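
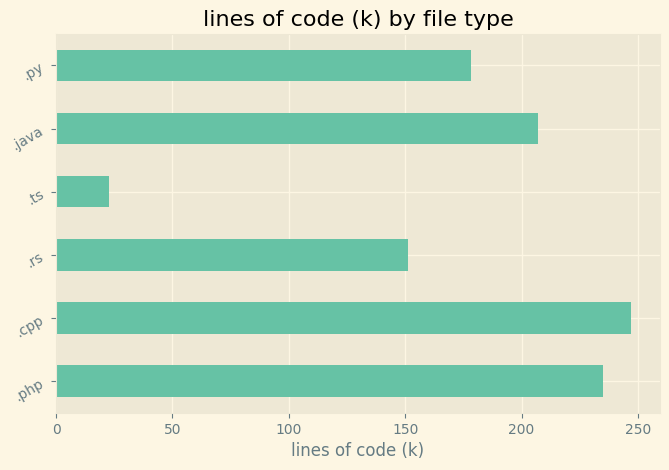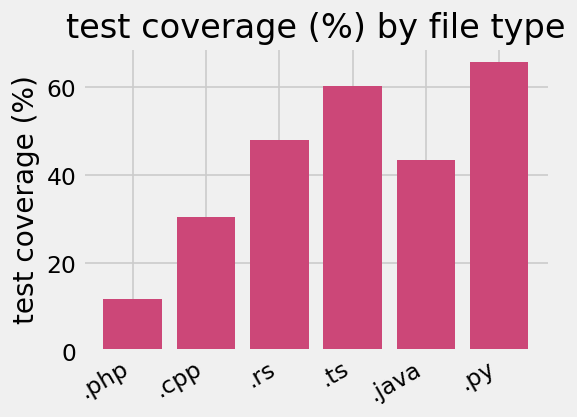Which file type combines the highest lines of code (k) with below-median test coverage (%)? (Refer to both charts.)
.cpp

Chart 2 median test coverage (%) ≈ 50; below-median file types: .php, .cpp, .java. Among those, .cpp has the highest lines of code (k) (≈ 250).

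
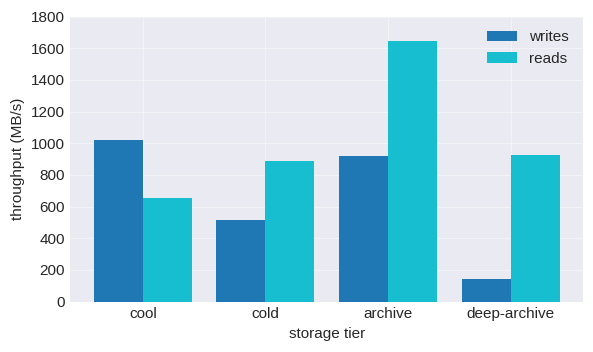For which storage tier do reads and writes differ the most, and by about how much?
deep-archive, ≈ 800 MB/s

deep-archive: reads ≈ 1000, writes ≈ 200 → gap ≈ 800. Next-largest (archive) is only ≈ 600.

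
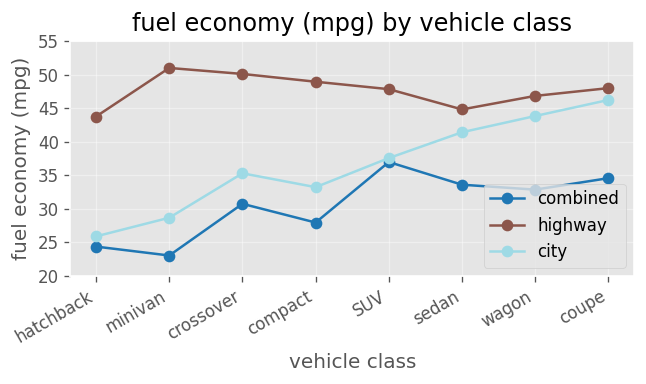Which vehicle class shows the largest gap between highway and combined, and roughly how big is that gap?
minivan, ≈ 25 mpg

minivan: highway ≈ 50, combined ≈ 25 → gap ≈ 25. Next-largest (compact) is only ≈ 20.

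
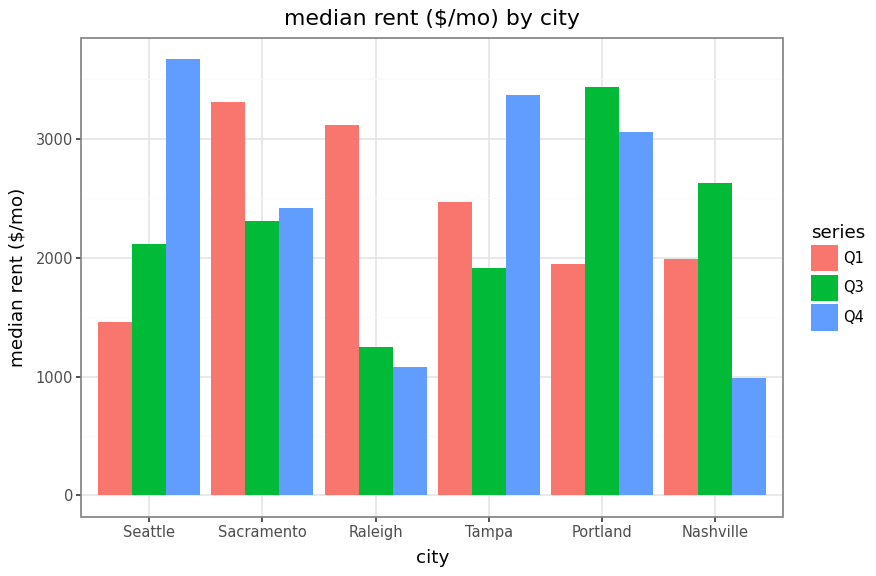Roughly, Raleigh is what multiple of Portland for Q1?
≈ 1.5×

Raleigh ≈ 3000, Portland ≈ 2000; 3000/2000 ≈ 1.5.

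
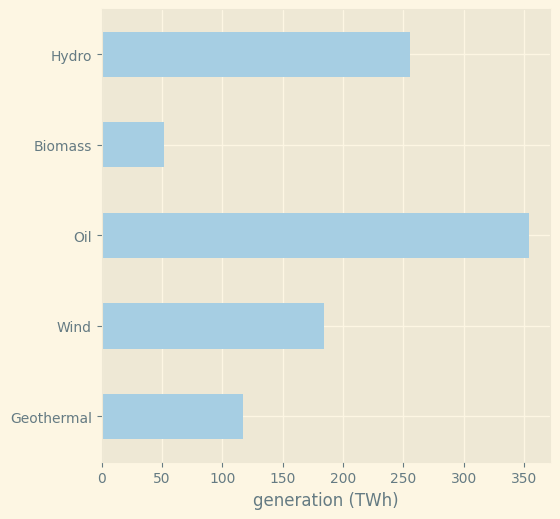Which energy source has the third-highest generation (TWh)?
Wind

Top 4: Oil ≈ 350, Hydro ≈ 250, Wind ≈ 200, Geothermal ≈ 100.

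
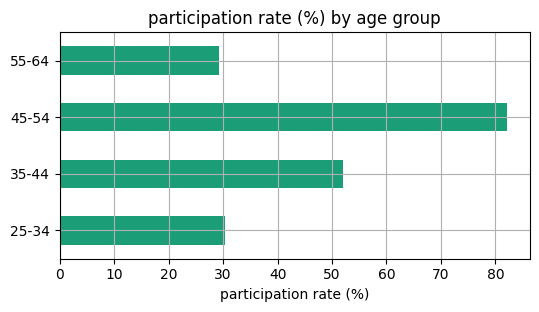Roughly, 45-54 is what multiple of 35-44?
≈ 1.6×

45-54 ≈ 80, 35-44 ≈ 50; 80/50 ≈ 1.6.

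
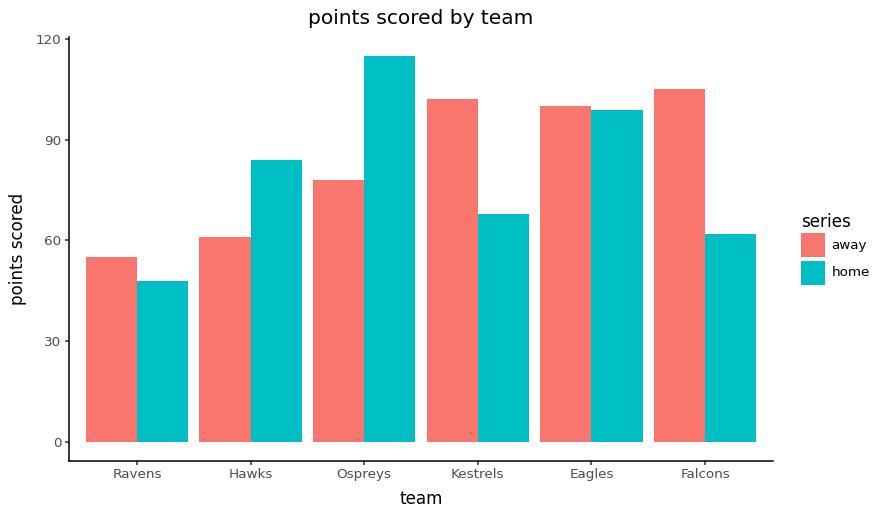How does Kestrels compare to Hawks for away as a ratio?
≈ 1.67×

Kestrels ≈ 100, Hawks ≈ 60; 100/60 ≈ 1.67.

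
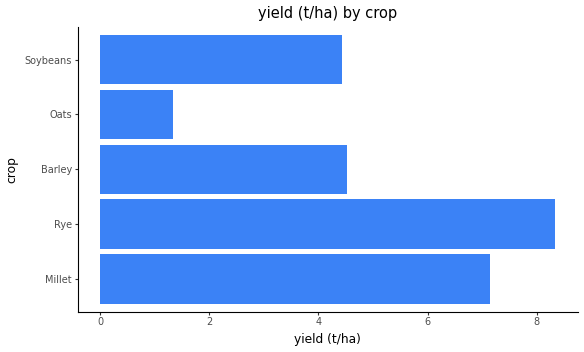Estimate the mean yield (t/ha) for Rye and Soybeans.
≈ 6

(8 + 4) / 2 ≈ 6.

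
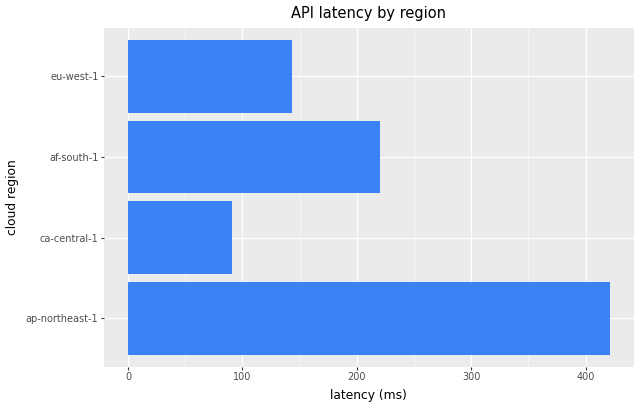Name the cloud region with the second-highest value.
Top 3: ap-northeast-1 ≈ 400, af-south-1 ≈ 200, eu-west-1 ≈ 150.

af-south-1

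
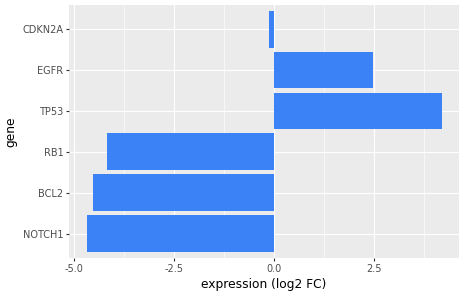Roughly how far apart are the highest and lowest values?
≈ 9

Max TP53 ≈ 4, min NOTCH1 ≈ -5; range ≈ 9.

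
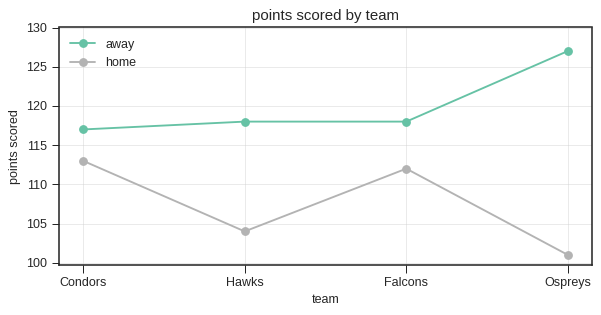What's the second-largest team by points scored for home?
Top 3 for home: Condors ≈ 115, Falcons ≈ 110, Hawks ≈ 105.

Falcons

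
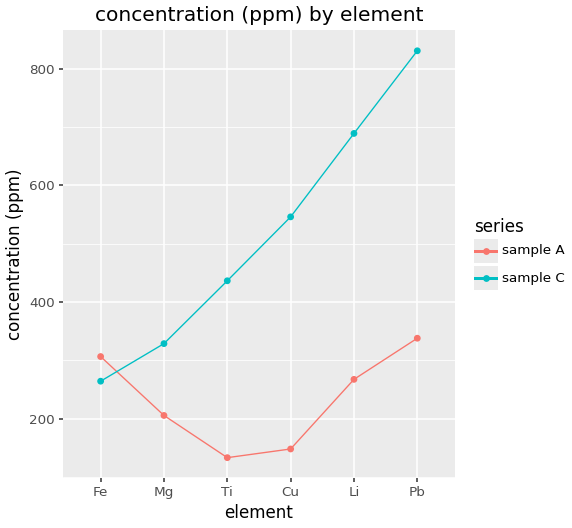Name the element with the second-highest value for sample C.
Top 3 for sample C: Pb ≈ 800, Li ≈ 700, Cu ≈ 500.

Li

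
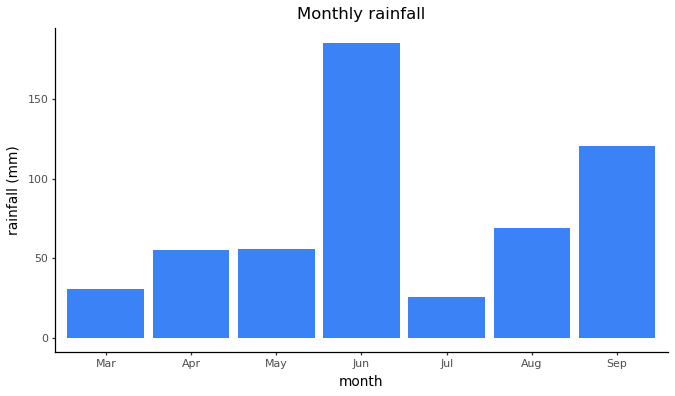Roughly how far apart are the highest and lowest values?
≈ 160

Max Jun ≈ 180, min Jul ≈ 20; range ≈ 160.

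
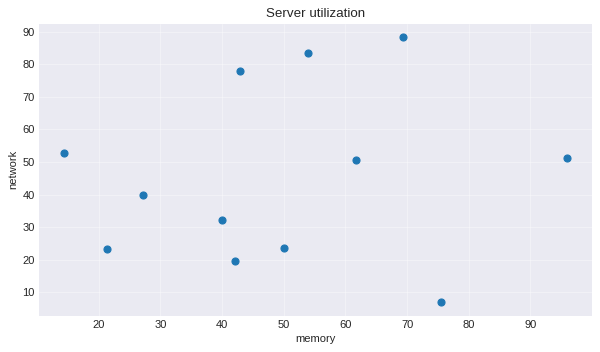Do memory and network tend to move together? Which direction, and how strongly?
Points are roughly uncorrelated; weak (|r| ≈ 0.1).

no clear correlation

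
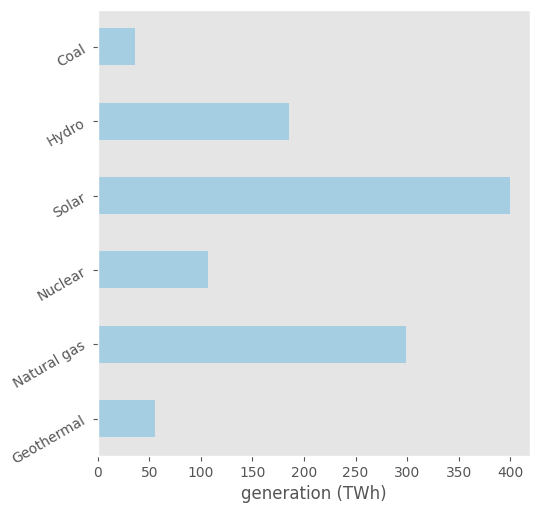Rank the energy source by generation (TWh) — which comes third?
Hydro

Top 4: Solar ≈ 400, Natural gas ≈ 300, Hydro ≈ 200, Nuclear ≈ 100.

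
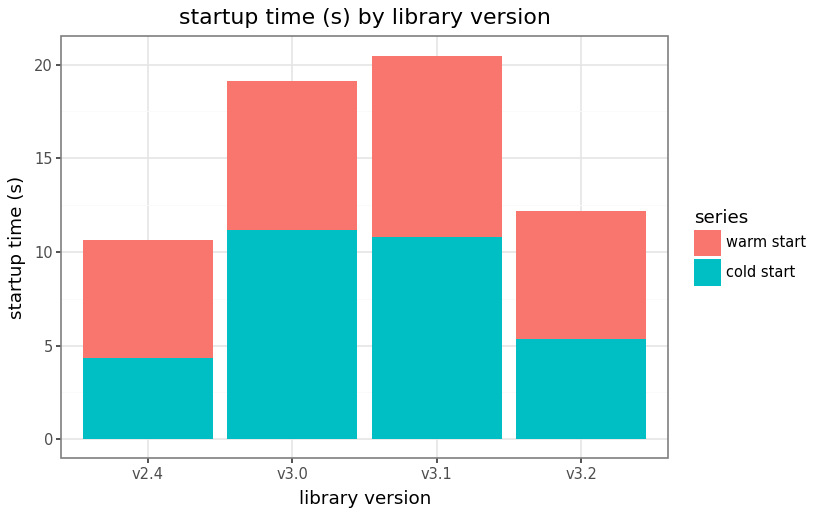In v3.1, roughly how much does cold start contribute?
cold start top ≈ 10, bottom ≈ 0; segment ≈ 10.

≈ 10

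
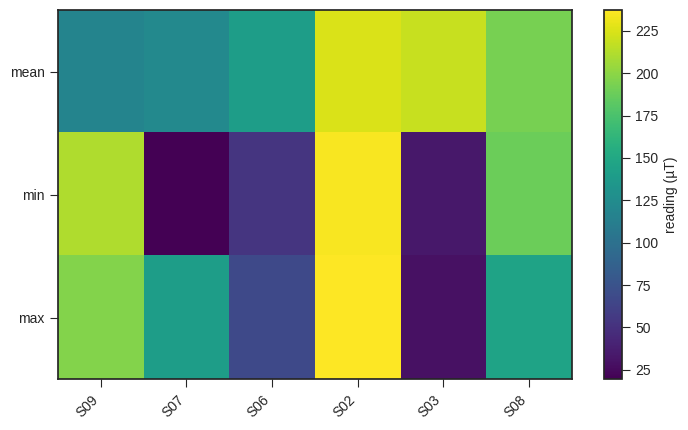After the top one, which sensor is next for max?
Top 3 for max: S02 ≈ 240, S09 ≈ 200, S08 ≈ 140.

S09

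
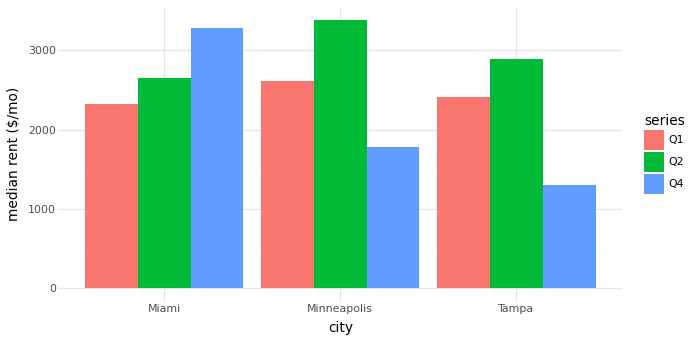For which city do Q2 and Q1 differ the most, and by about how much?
Minneapolis: Q2 ≈ 3500, Q1 ≈ 2500 → gap ≈ 1000. Next-largest (Tampa) is only ≈ 500.

Minneapolis, ≈ 1000 $/mo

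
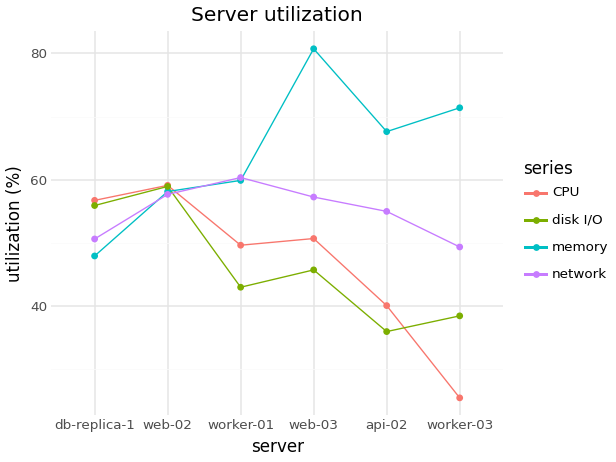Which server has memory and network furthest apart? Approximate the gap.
web-03: memory ≈ 80, network ≈ 55 → gap ≈ 25. Next-largest (worker-03) is only ≈ 20.

web-03, ≈ 25 %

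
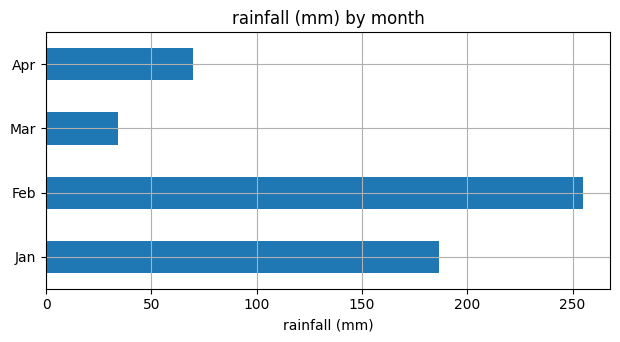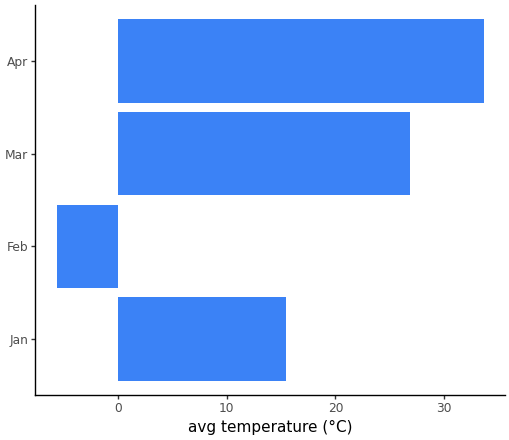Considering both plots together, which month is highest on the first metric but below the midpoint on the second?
Feb

Chart 2 median avg temperature (°C) ≈ 20; below-median months: Jan, Feb. Among those, Feb has the highest rainfall (mm) (≈ 250).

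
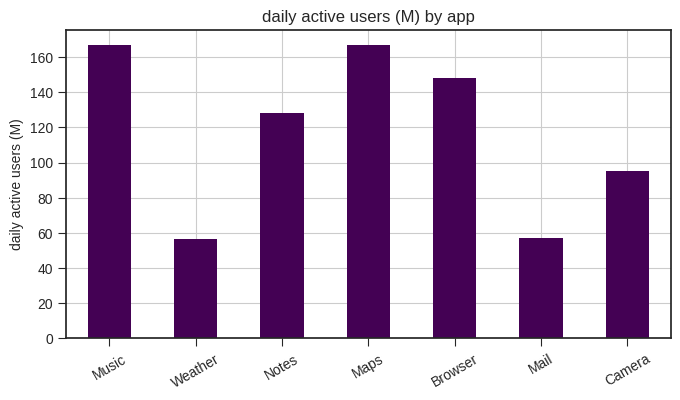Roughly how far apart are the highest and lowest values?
≈ 100

Max Maps ≈ 160, min Weather ≈ 60; range ≈ 100.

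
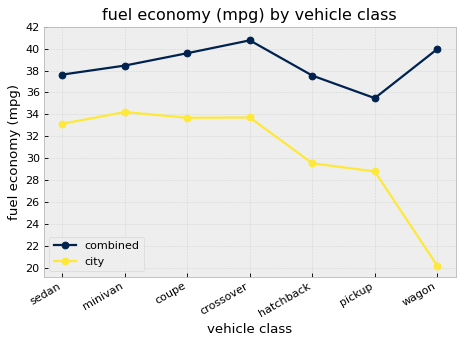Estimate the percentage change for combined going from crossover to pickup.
crossover ≈ 40, pickup ≈ 36; (36 − 40) / 40 ≈ -10%.

≈ -10%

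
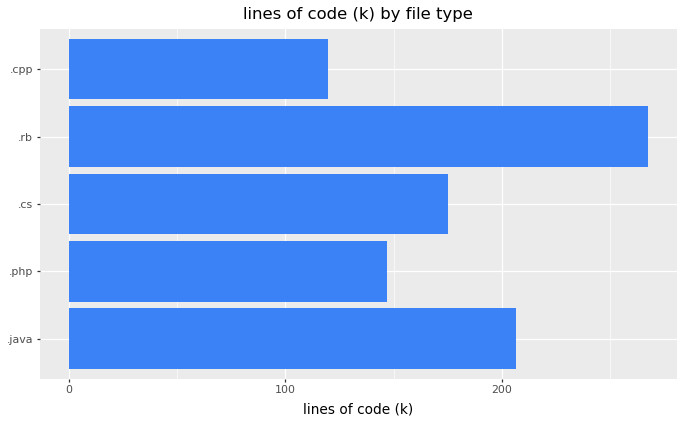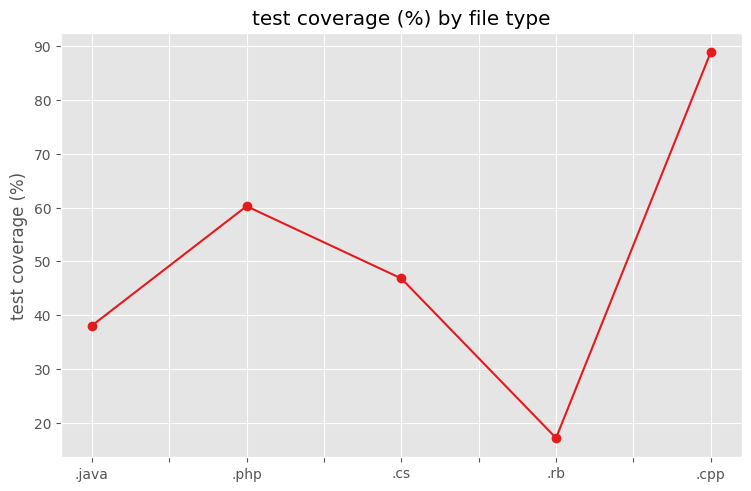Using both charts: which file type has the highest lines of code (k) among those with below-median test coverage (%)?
.rb

Chart 2 median test coverage (%) ≈ 50; below-median file types: .java, .rb. Among those, .rb has the highest lines of code (k) (≈ 275).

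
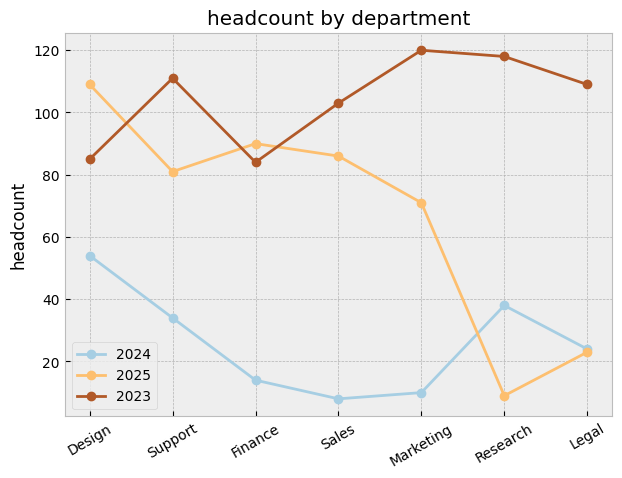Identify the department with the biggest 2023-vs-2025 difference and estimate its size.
Research: 2023 ≈ 120, 2025 ≈ 10 → gap ≈ 110. Next-largest (Legal) is only ≈ 90.

Research, ≈ 110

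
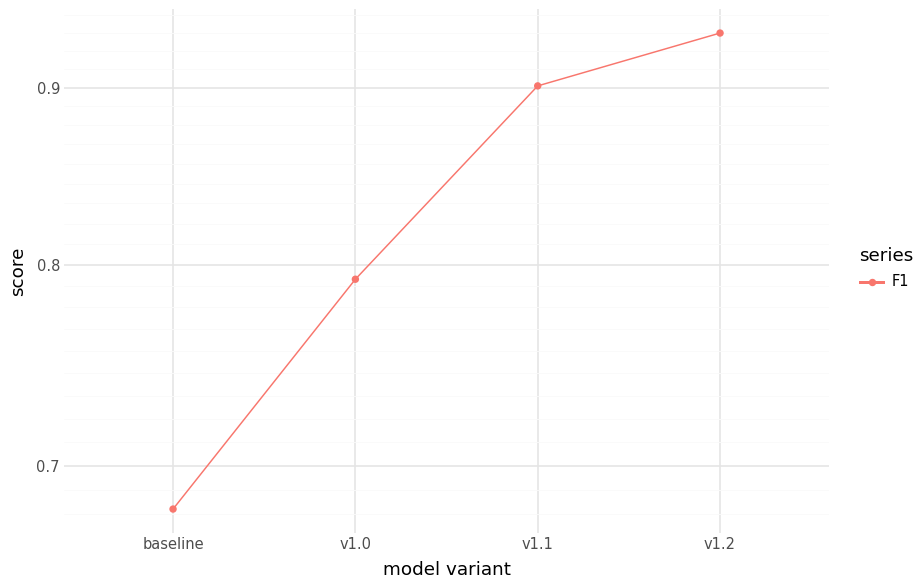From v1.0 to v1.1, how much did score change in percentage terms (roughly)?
≈ +12.5%

v1.0 ≈ 0.80, v1.1 ≈ 0.90; (0.90 − 0.80) / 0.80 ≈ +12.5%.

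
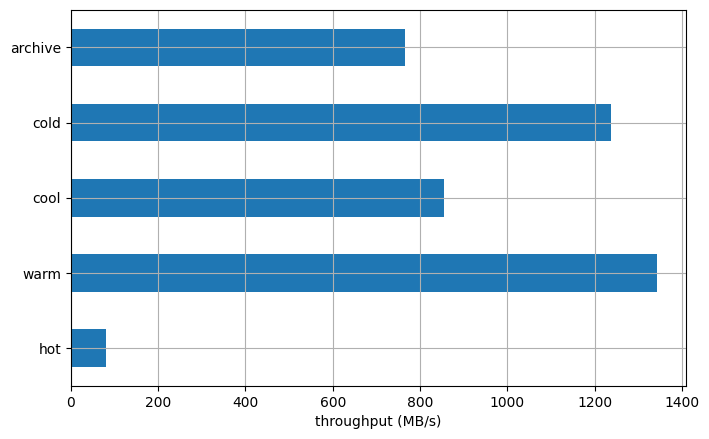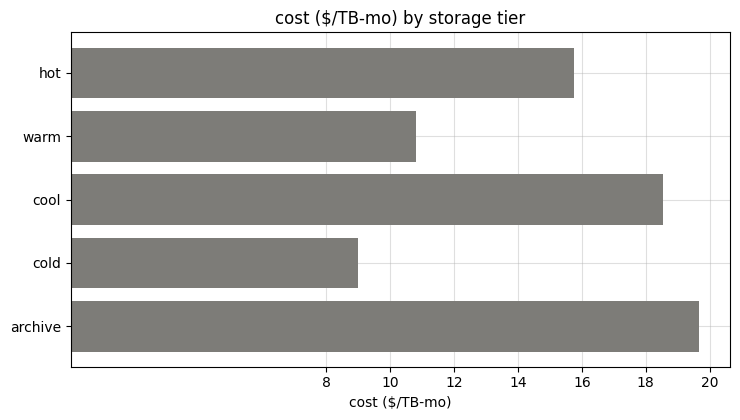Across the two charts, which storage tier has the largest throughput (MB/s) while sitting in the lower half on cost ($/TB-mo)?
warm

Chart 2 median cost ($/TB-mo) ≈ 16; below-median storage tiers: warm, cold. Among those, warm has the highest throughput (MB/s) (≈ 1400).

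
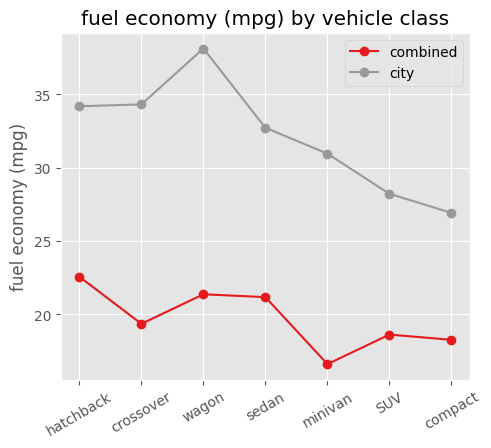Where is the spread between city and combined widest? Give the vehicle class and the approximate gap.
wagon: city ≈ 38, combined ≈ 22 → gap ≈ 16. Next-largest (crossover) is only ≈ 14.

wagon, ≈ 16 mpg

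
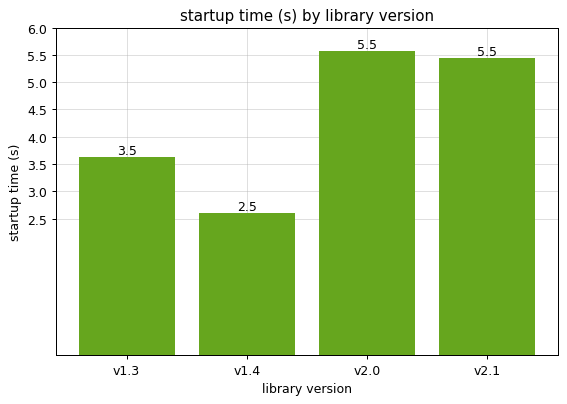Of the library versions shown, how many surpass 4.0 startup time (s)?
2

Above 4.0: v2.0, v2.1.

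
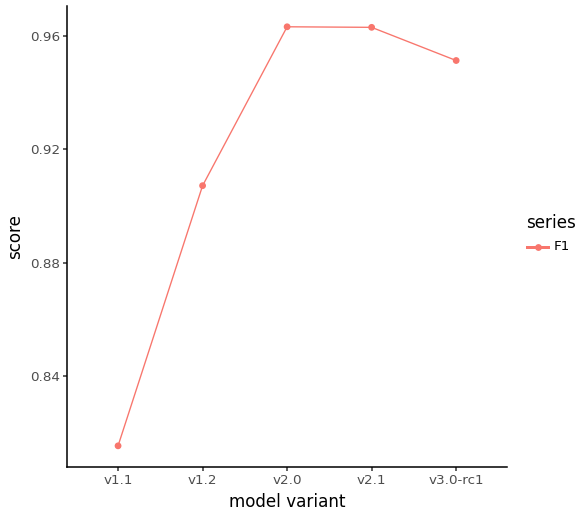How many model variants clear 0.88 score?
Above 0.88: v1.2, v2.0, v2.1, v3.0-rc1.

4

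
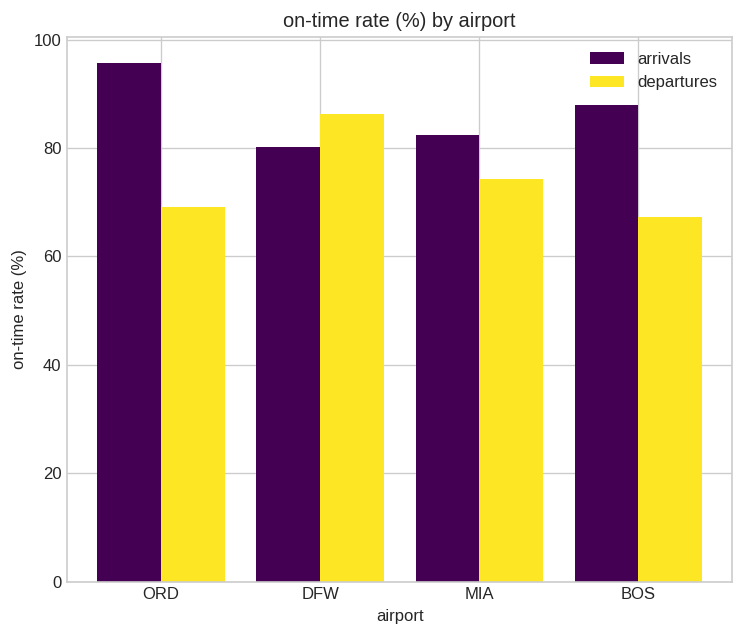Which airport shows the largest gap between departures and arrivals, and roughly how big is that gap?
ORD, ≈ 30 %

ORD: departures ≈ 70, arrivals ≈ 100 → gap ≈ 30. Next-largest (BOS) is only ≈ 20.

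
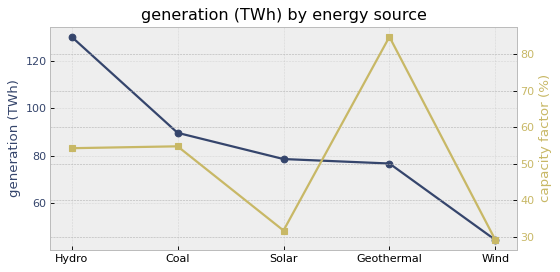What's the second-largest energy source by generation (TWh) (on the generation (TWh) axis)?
Top 3 (on the generation (TWh) axis): Hydro ≈ 130, Coal ≈ 90, Solar ≈ 80.

Coal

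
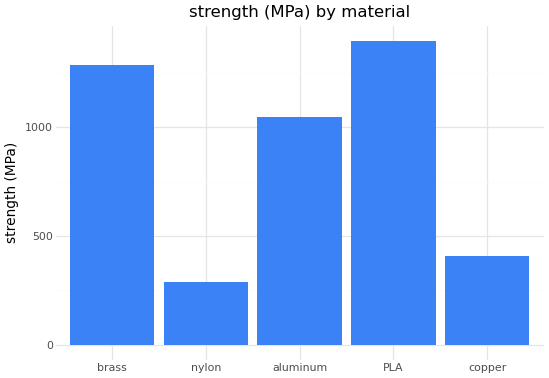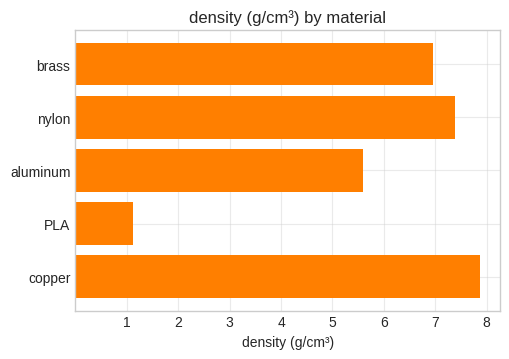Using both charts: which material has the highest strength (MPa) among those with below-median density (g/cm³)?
Chart 2 median density (g/cm³) ≈ 7; below-median materials: aluminum, PLA. Among those, PLA has the highest strength (MPa) (≈ 1400).

PLA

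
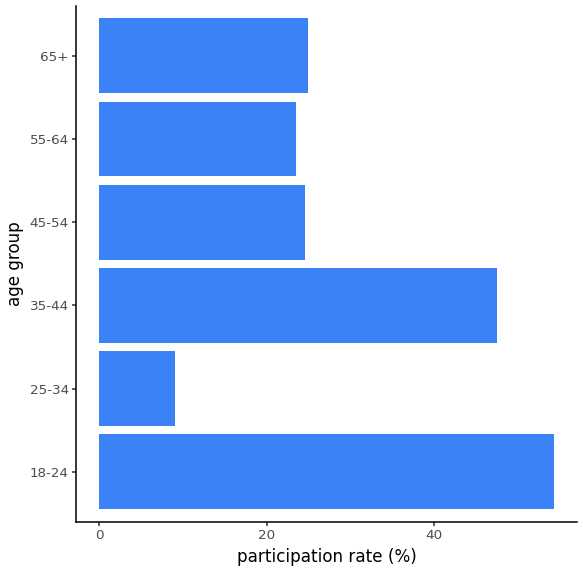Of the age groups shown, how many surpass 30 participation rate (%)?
Above 30: 18-24, 35-44.

2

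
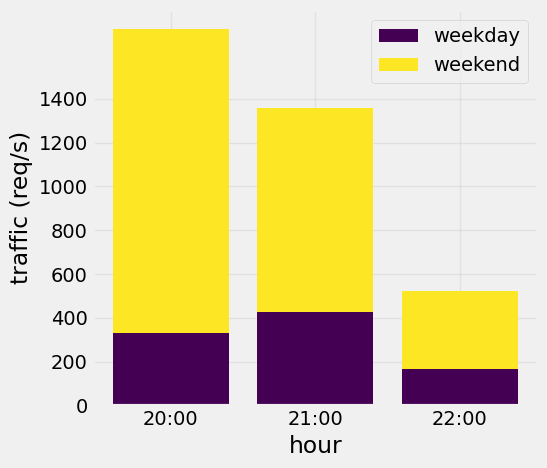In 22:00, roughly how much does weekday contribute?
≈ 200

weekday top ≈ 200, bottom ≈ 0; segment ≈ 200.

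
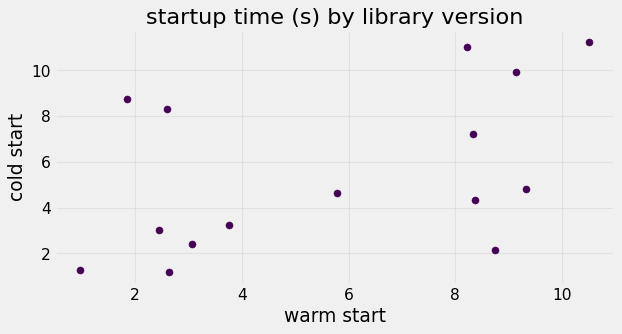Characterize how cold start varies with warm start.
positive, moderate

Points are positively correlated; moderate (|r| ≈ 0.5).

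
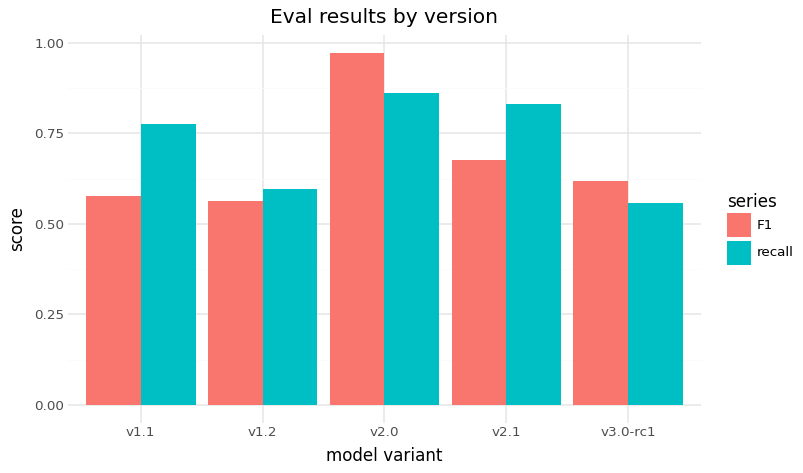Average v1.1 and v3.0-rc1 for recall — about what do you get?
≈ 0.7

(0.8 + 0.6) / 2 ≈ 0.7.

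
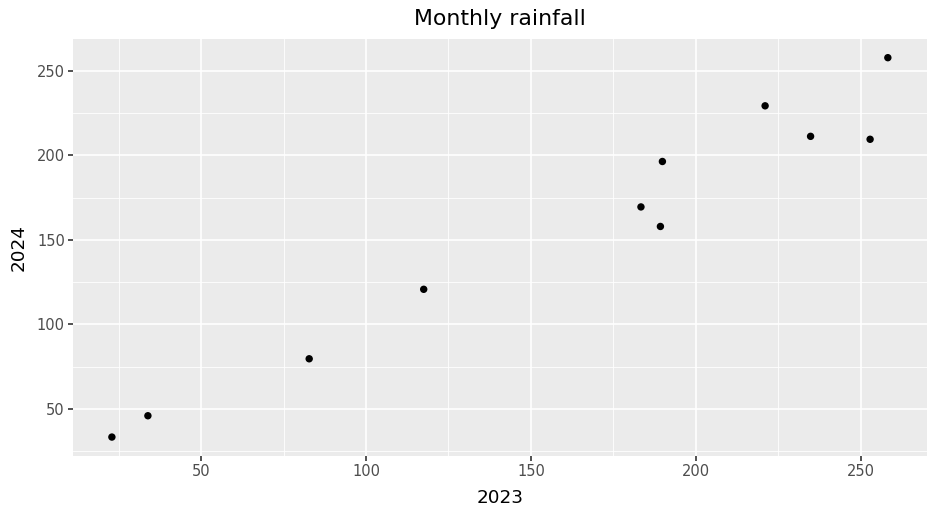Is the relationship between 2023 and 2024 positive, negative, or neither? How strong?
positive, strong

Points are positively correlated; strong (|r| ≈ 1.0).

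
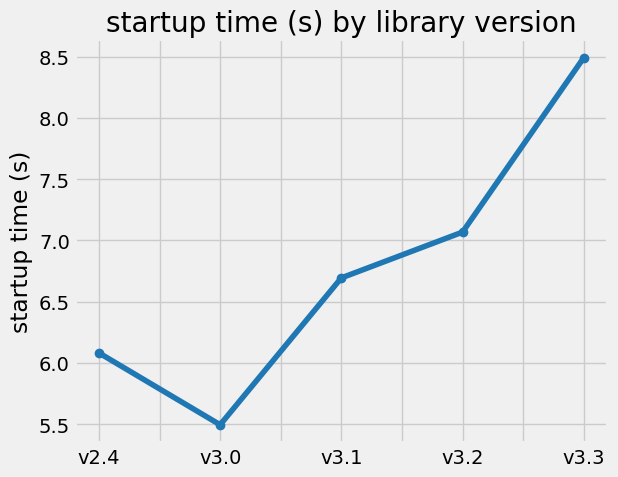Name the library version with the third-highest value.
v3.1

Top 4: v3.3 ≈ 8.5, v3.2 ≈ 7.0, v3.1 ≈ 6.5, v2.4 ≈ 6.0.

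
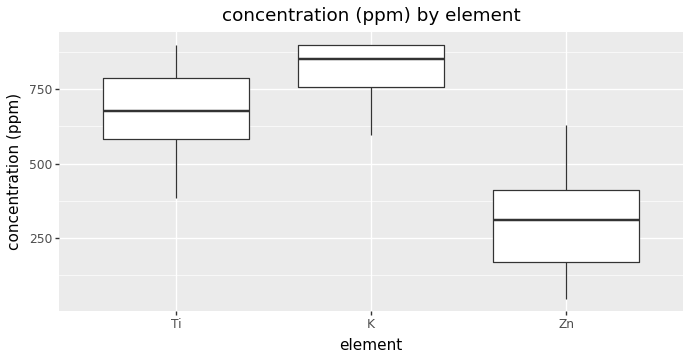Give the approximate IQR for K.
Q3 ≈ 900, Q1 ≈ 750; IQR ≈ 150.

≈ 150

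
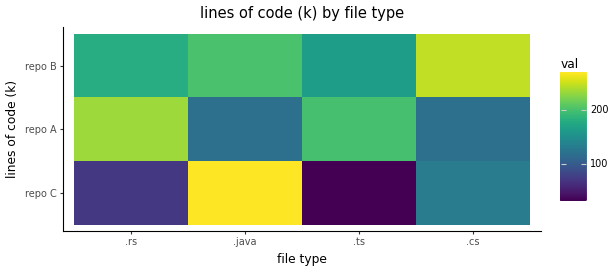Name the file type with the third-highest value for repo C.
.rs

Top 4 for repo C: .java ≈ 275, .cs ≈ 125, .rs ≈ 75, .ts ≈ 25.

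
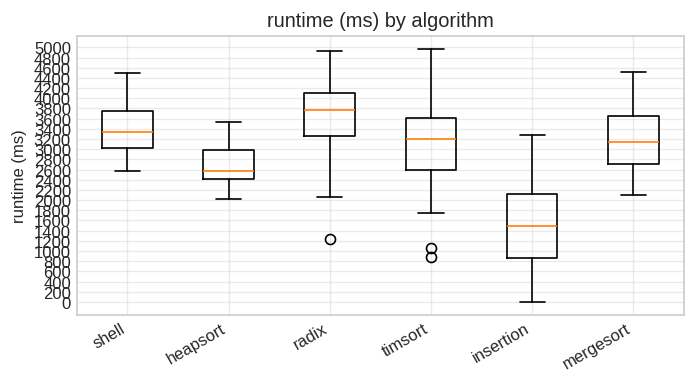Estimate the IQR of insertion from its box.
Q3 ≈ 2200, Q1 ≈ 800; IQR ≈ 1400.

≈ 1400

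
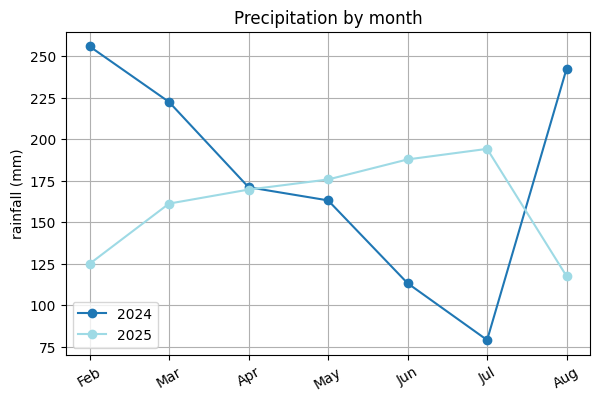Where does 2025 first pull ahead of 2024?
Apr: 2025 ≈ 160 vs 2024 ≈ 180 (not yet); May: 2025 ≈ 180 vs 2024 ≈ 160 (first crossover).

May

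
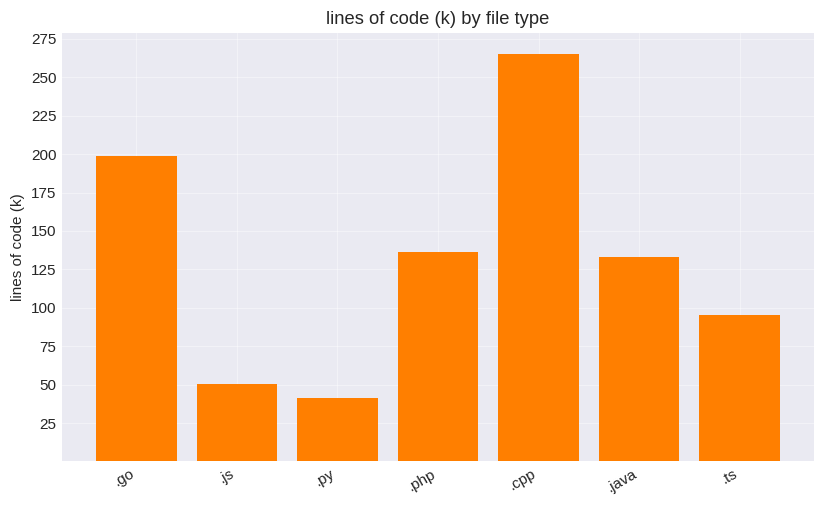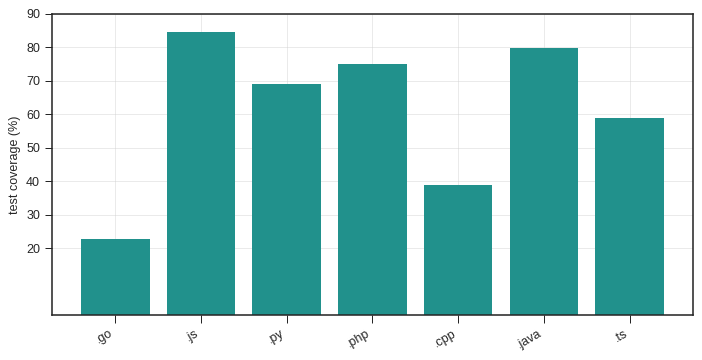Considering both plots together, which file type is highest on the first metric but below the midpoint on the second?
Chart 2 median test coverage (%) ≈ 70; below-median file types: .go, .cpp, .ts. Among those, .cpp has the highest lines of code (k) (≈ 275).

.cpp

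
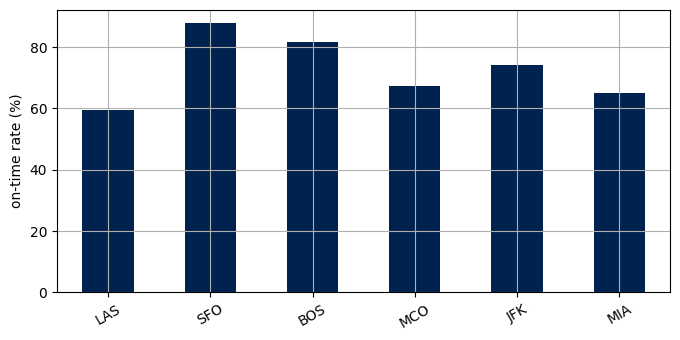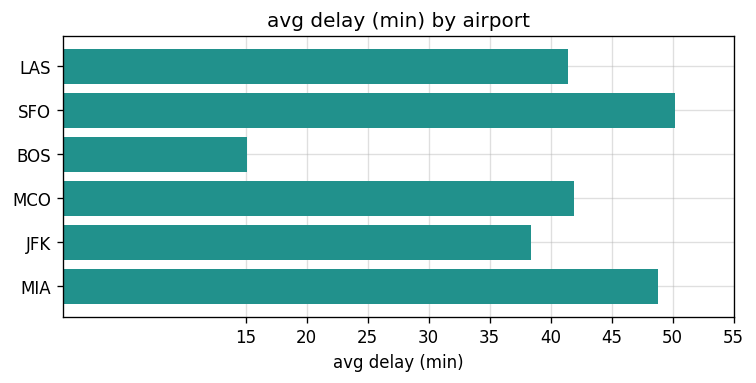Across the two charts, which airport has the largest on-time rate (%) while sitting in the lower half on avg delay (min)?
Chart 2 median avg delay (min) ≈ 40; below-median airports: LAS, BOS, JFK. Among those, BOS has the highest on-time rate (%) (≈ 80).

BOS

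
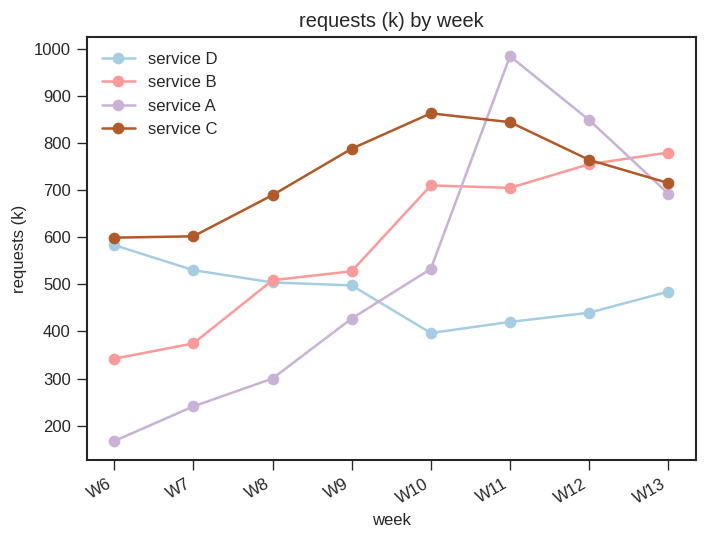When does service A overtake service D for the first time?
W9: service A ≈ 400 vs service D ≈ 500 (not yet); W10: service A ≈ 500 vs service D ≈ 400 (first crossover).

W10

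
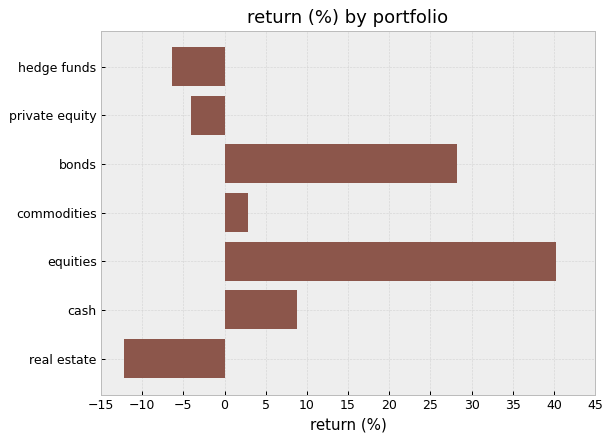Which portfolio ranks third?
Top 4: equities ≈ 40, bonds ≈ 30, cash ≈ 10, commodities ≈ 5.

cash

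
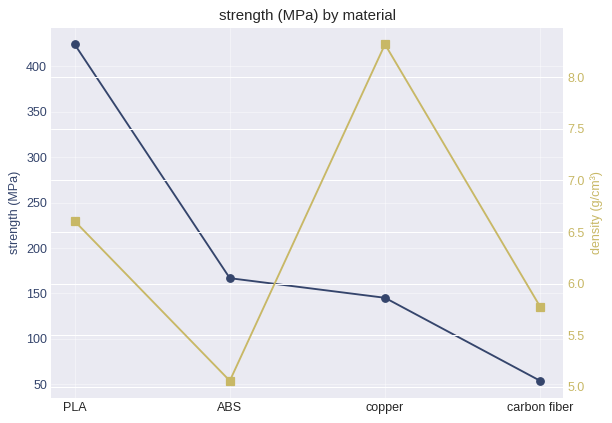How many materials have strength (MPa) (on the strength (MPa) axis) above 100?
3

Above 100: PLA, ABS, copper.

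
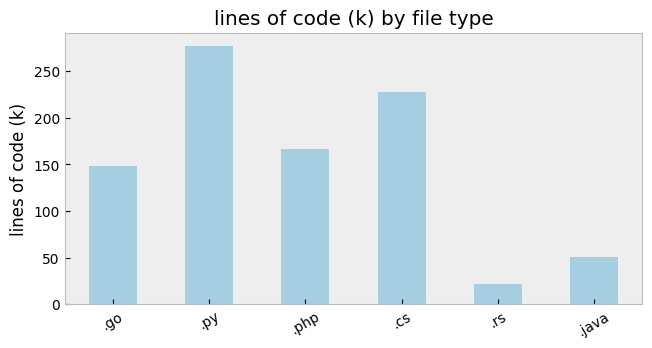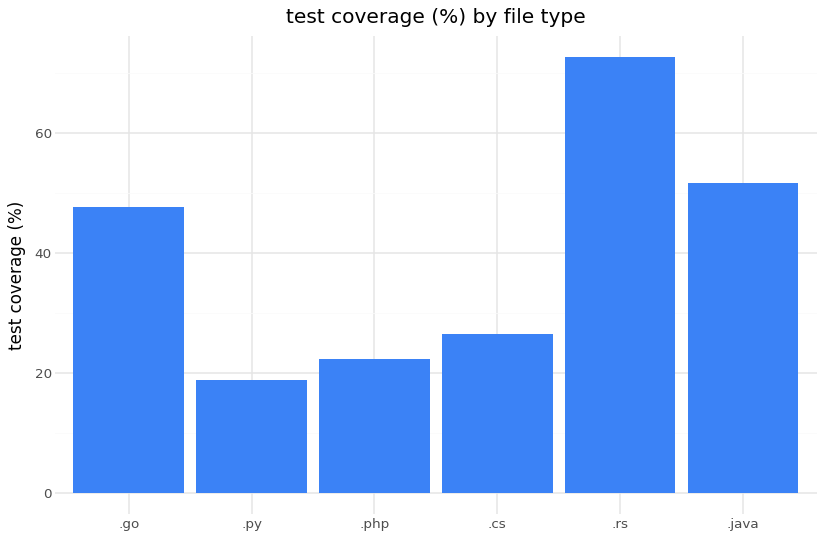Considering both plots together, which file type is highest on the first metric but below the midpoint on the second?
Chart 2 median test coverage (%) ≈ 40; below-median file types: .py, .php, .cs. Among those, .py has the highest lines of code (k) (≈ 300).

.py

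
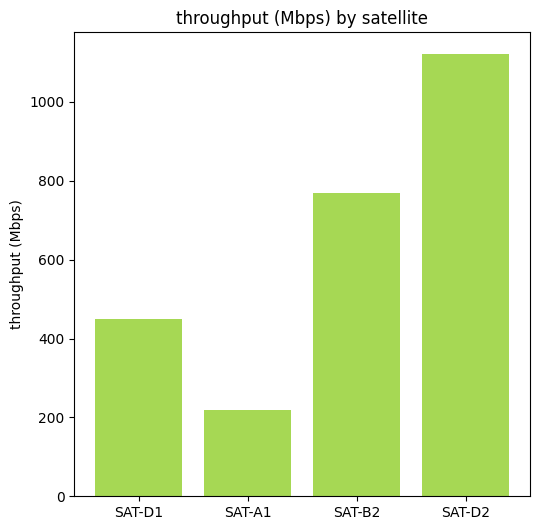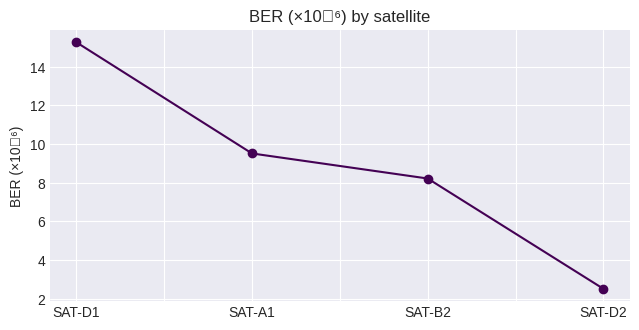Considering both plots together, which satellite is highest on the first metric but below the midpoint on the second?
Chart 2 median BER (×10⁻⁶) ≈ 8; below-median satellites: SAT-B2, SAT-D2. Among those, SAT-D2 has the highest throughput (Mbps) (≈ 1200).

SAT-D2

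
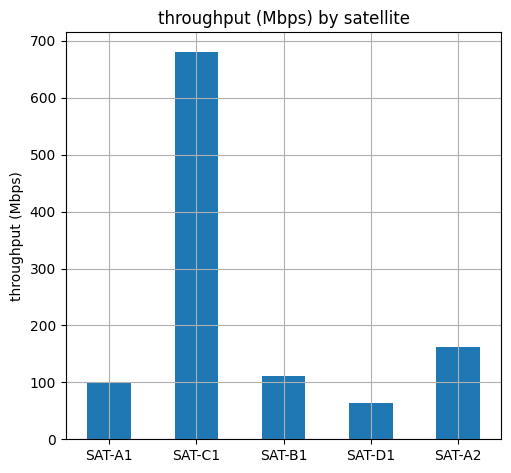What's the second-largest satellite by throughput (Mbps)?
Top 3: SAT-C1 ≈ 700, SAT-A2 ≈ 200, SAT-B1 ≈ 100.

SAT-A2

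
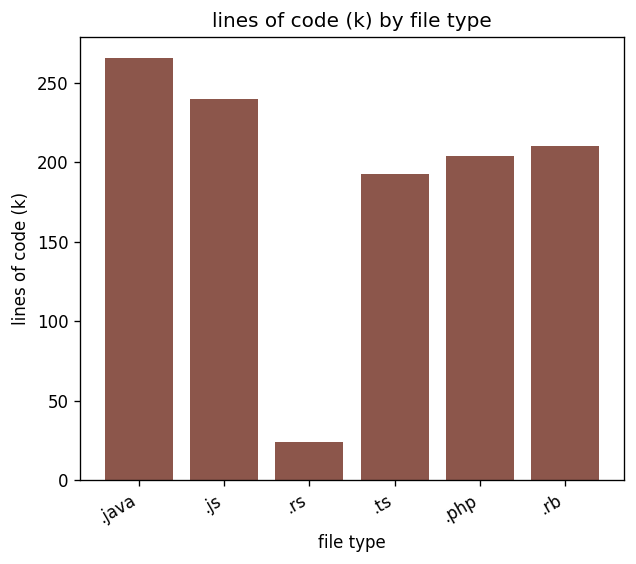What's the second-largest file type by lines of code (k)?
Top 3: .java ≈ 275, .js ≈ 250, .rb ≈ 200.

.js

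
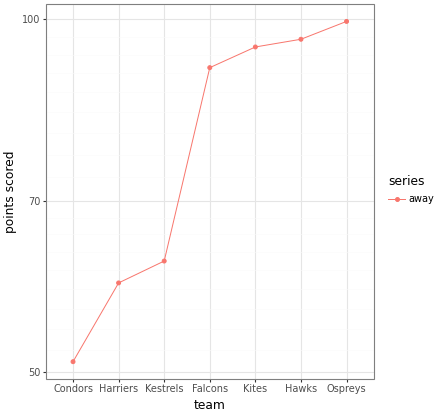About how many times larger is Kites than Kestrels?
≈ 1.58×

Kites ≈ 95, Kestrels ≈ 60; 95/60 ≈ 1.58.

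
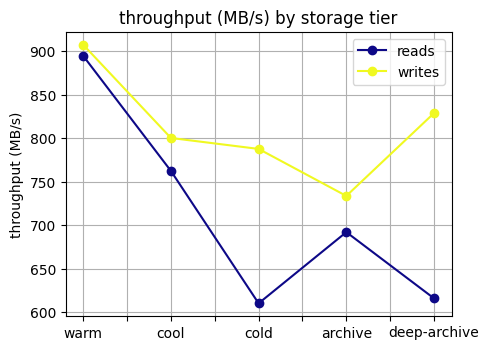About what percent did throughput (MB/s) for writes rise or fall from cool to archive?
≈ -9.4%

cool ≈ 800, archive ≈ 725; (725 − 800) / 800 ≈ -9.4%.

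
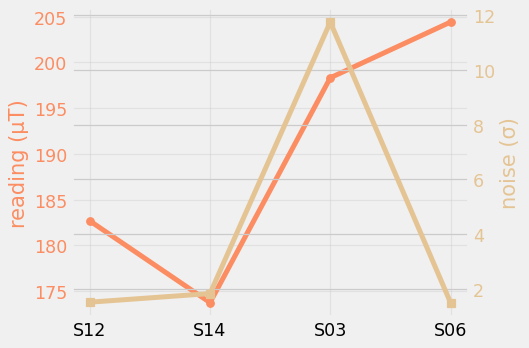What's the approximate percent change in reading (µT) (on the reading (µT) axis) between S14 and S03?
≈ +14.3%

S14 ≈ 175, S03 ≈ 200; (200 − 175) / 175 ≈ +14.3%.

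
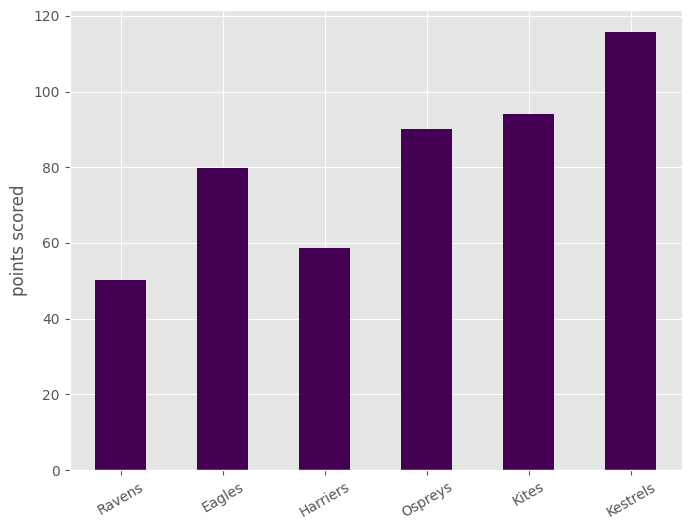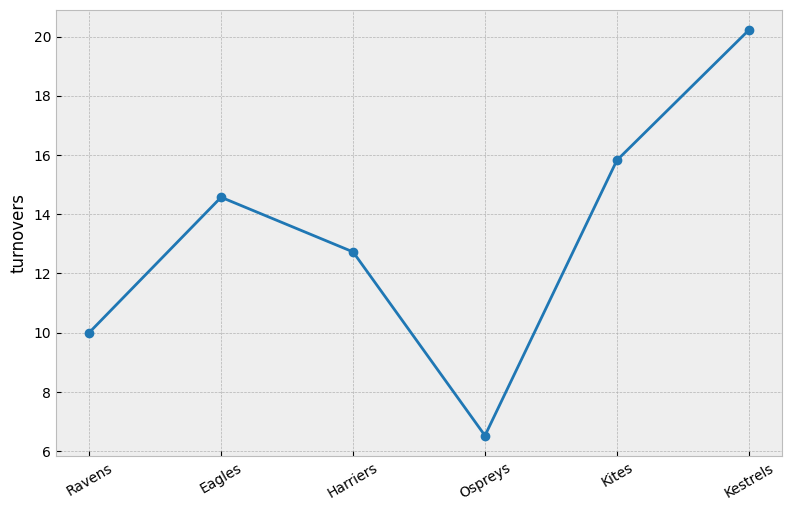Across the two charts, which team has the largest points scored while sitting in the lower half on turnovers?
Chart 2 median turnovers ≈ 14; below-median teams: Ravens, Harriers, Ospreys. Among those, Ospreys has the highest points scored (≈ 100).

Ospreys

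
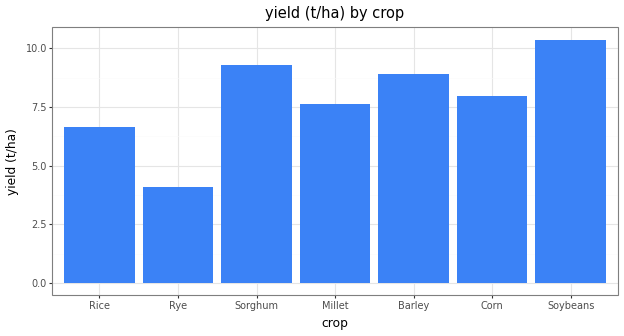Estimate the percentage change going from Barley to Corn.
≈ -11.1%

Barley ≈ 9, Corn ≈ 8; (8 − 9) / 9 ≈ -11.1%.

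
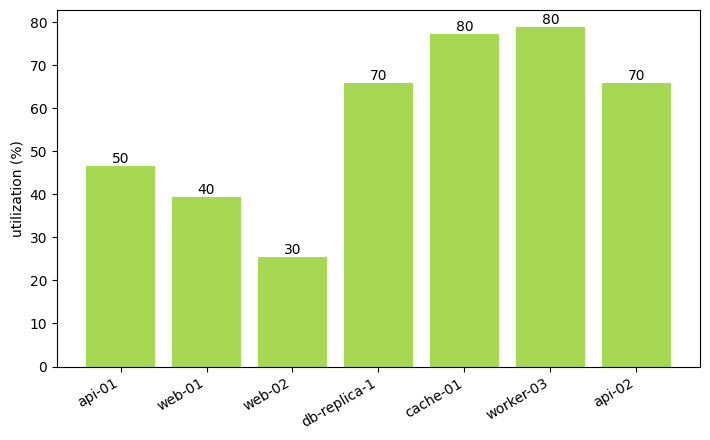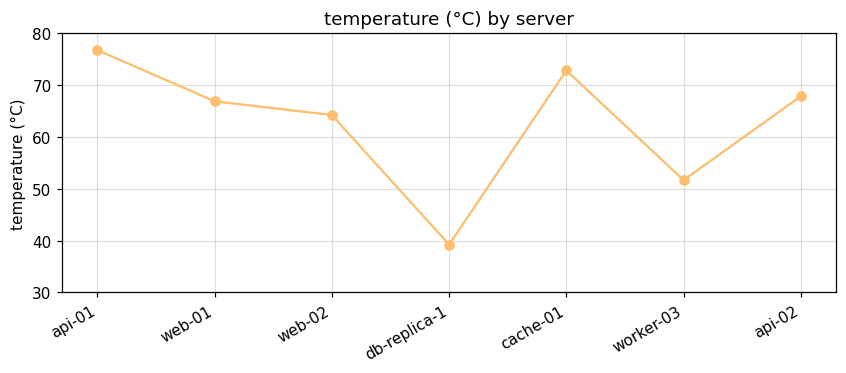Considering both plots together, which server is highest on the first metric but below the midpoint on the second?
Chart 2 median temperature (°C) ≈ 70; below-median servers: web-02, db-replica-1, worker-03. Among those, worker-03 has the highest utilization (%) (≈ 80).

worker-03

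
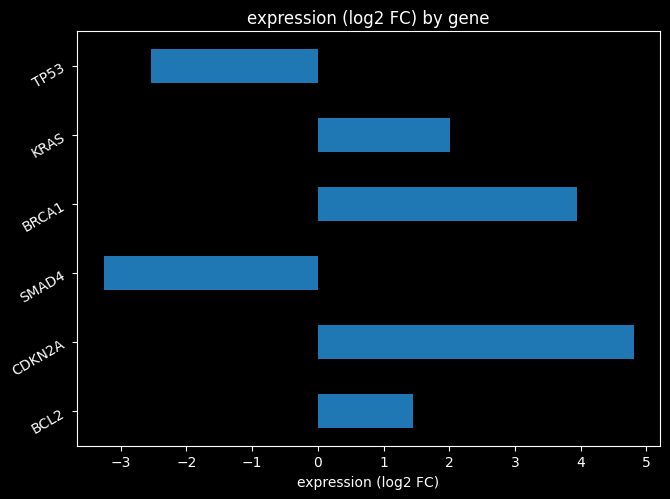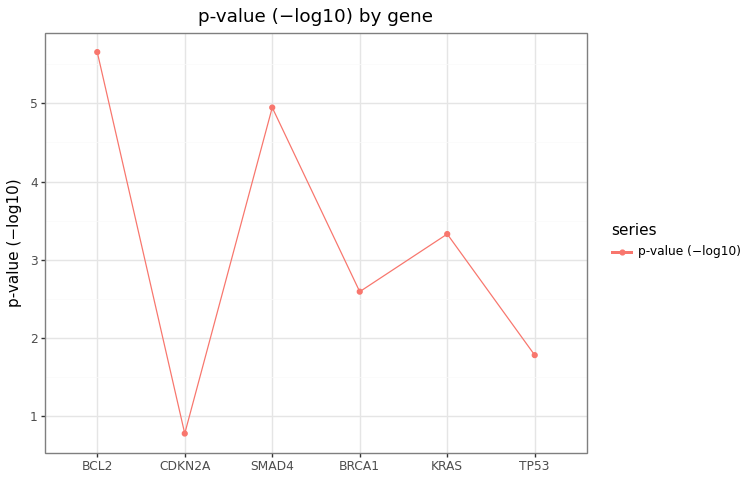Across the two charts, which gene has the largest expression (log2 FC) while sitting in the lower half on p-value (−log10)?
CDKN2A

Chart 2 median p-value (−log10) ≈ 3; below-median genes: CDKN2A, BRCA1, TP53. Among those, CDKN2A has the highest expression (log2 FC) (≈ 5).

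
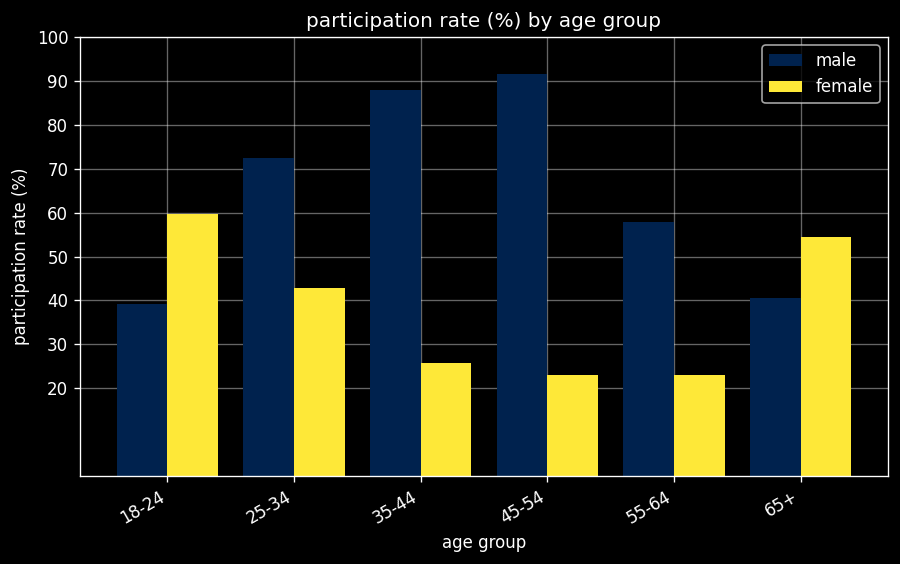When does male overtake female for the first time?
25-34

18-24: male ≈ 40 vs female ≈ 60 (not yet); 25-34: male ≈ 70 vs female ≈ 40 (first crossover).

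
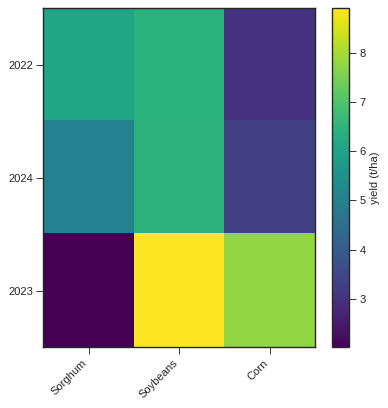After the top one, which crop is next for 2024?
Sorghum

Top 3 for 2024: Soybeans ≈ 6, Sorghum ≈ 5, Corn ≈ 3.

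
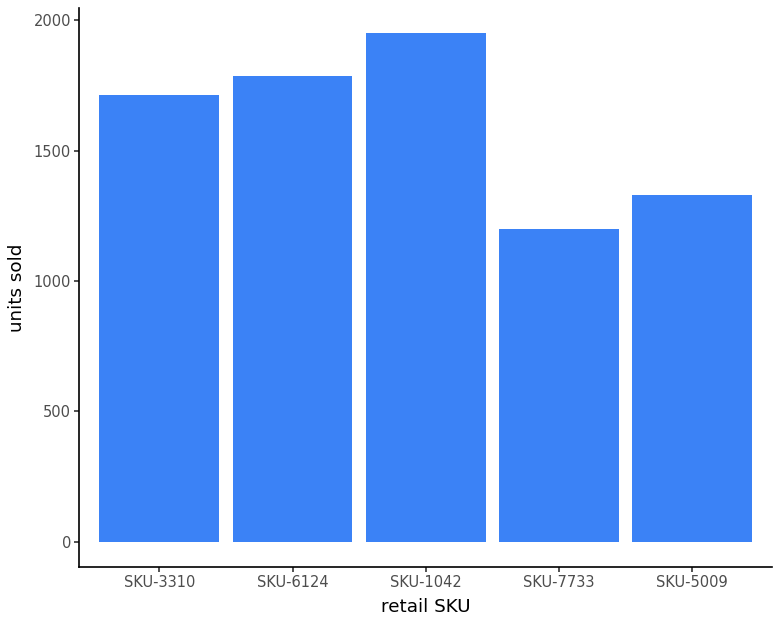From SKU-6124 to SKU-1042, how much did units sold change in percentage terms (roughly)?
SKU-6124 ≈ 1800, SKU-1042 ≈ 2000; (2000 − 1800) / 1800 ≈ +11.1%.

≈ +11.1%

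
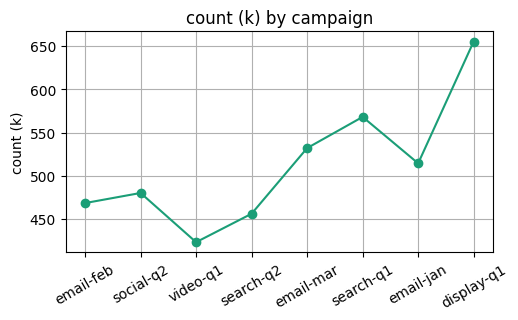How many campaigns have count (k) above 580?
1

Above 580: display-q1.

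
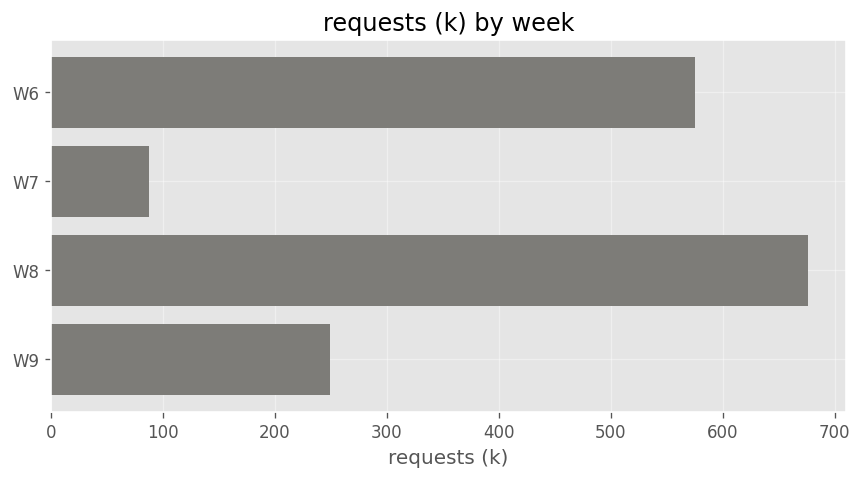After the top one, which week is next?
W6

Top 3: W8 ≈ 700, W6 ≈ 600, W9 ≈ 200.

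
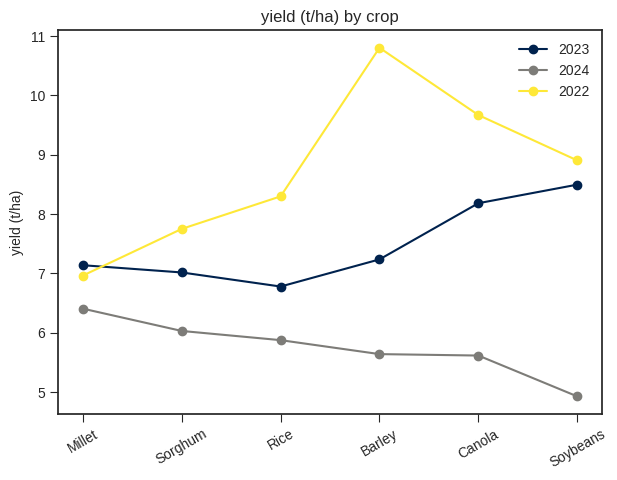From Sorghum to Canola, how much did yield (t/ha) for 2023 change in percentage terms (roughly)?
Sorghum ≈ 7.0, Canola ≈ 8.0; (8.0 − 7.0) / 7.0 ≈ +14.3%.

≈ +14.3%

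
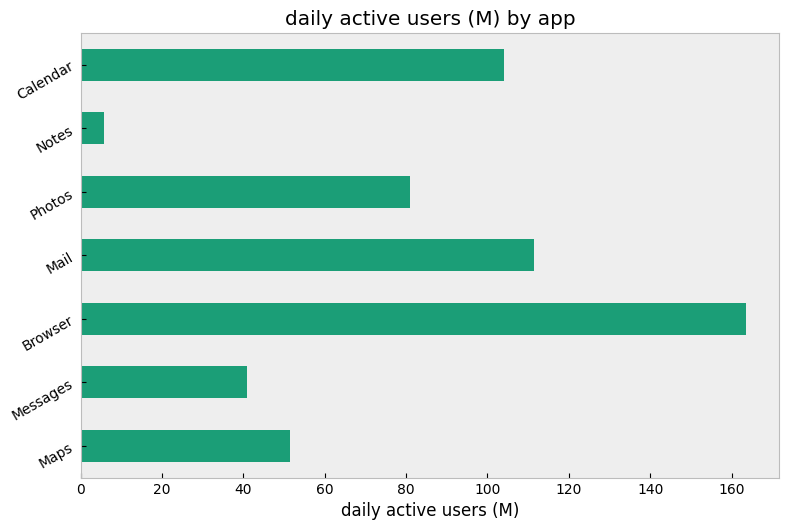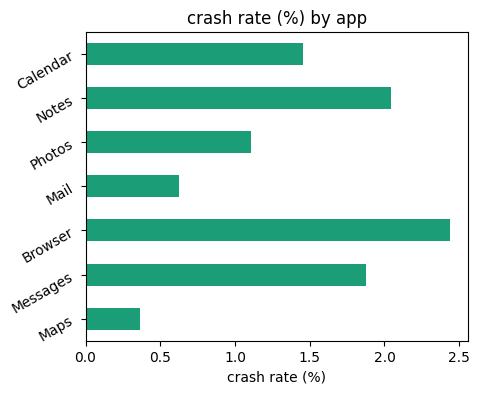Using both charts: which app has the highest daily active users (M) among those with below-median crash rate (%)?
Chart 2 median crash rate (%) ≈ 1.5; below-median apps: Maps, Mail, Photos. Among those, Mail has the highest daily active users (M) (≈ 120).

Mail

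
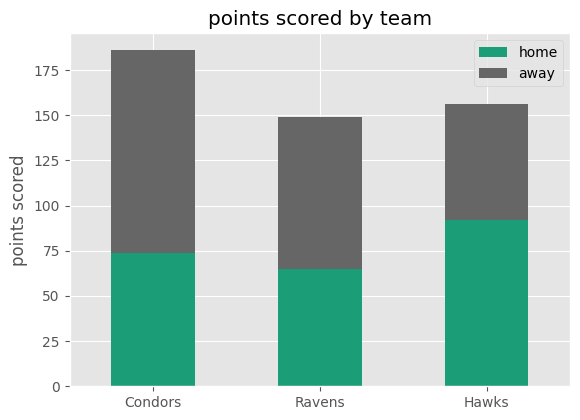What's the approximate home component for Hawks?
≈ 100

home top ≈ 100, bottom ≈ 0; segment ≈ 100.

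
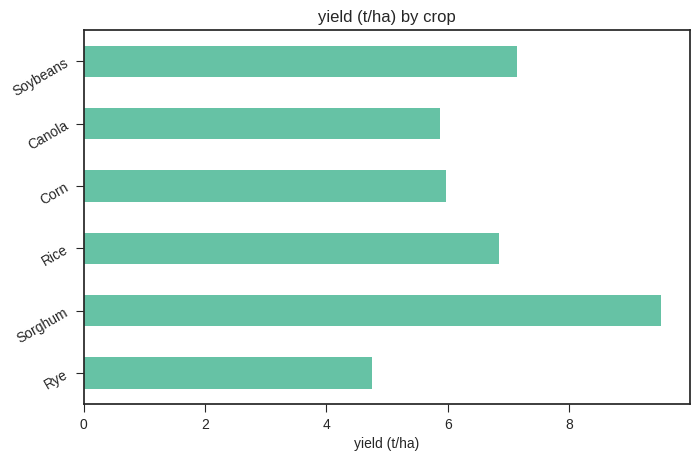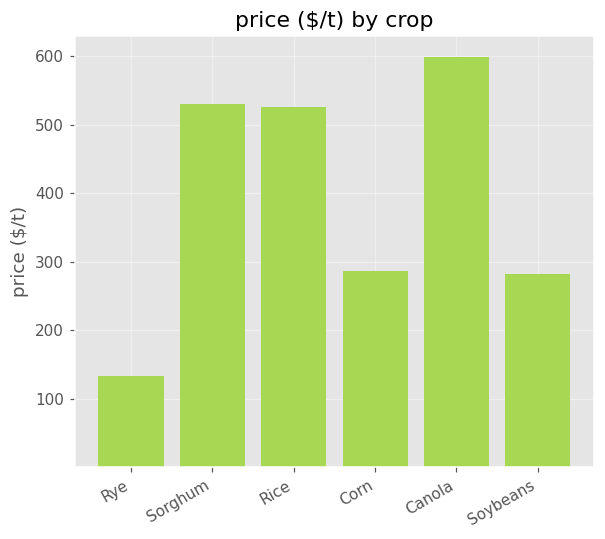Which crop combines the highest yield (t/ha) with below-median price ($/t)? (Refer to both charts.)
Chart 2 median price ($/t) ≈ 400; below-median crops: Rye, Corn, Soybeans. Among those, Soybeans has the highest yield (t/ha) (≈ 7).

Soybeans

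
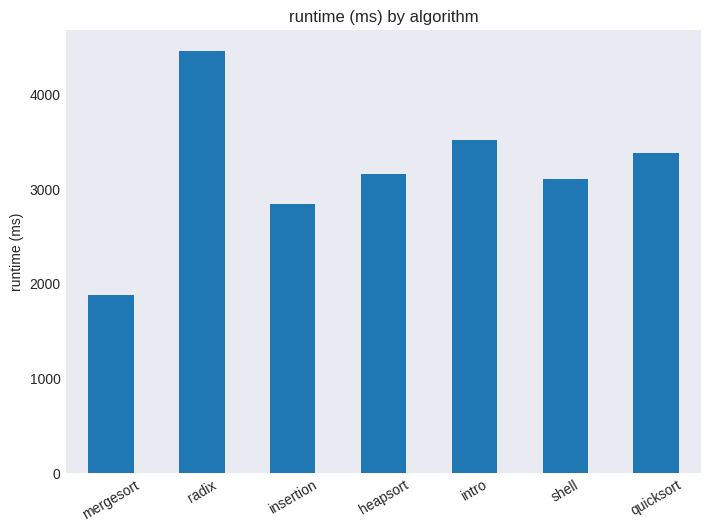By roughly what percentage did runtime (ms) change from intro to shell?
≈ -14.3%

intro ≈ 3500, shell ≈ 3000; (3000 − 3500) / 3500 ≈ -14.3%.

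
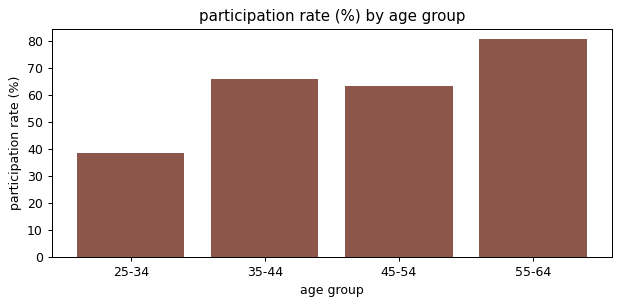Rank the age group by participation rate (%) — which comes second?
Top 3: 55-64 ≈ 80, 35-44 ≈ 70, 45-54 ≈ 60.

35-44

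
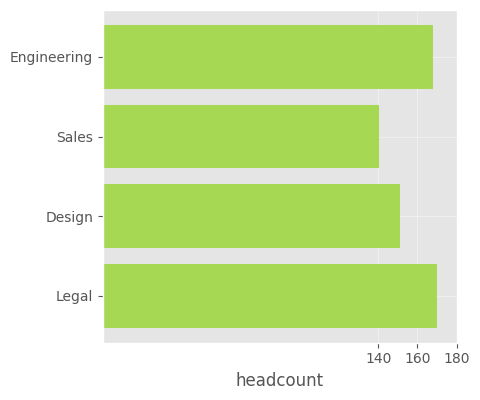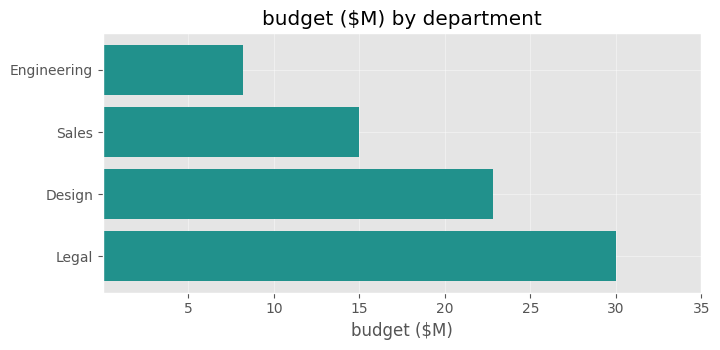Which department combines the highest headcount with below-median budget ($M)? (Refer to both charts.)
Engineering

Chart 2 median budget ($M) ≈ 20; below-median departments: Engineering, Sales. Among those, Engineering has the highest headcount (≈ 160).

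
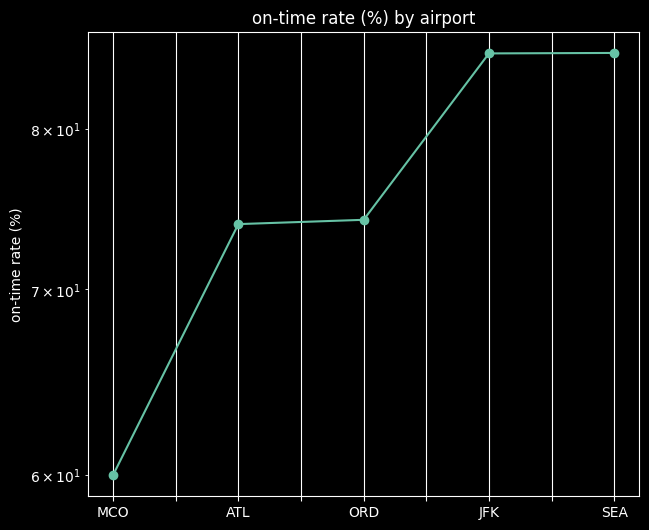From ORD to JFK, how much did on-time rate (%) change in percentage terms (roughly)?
≈ +13.3%

ORD ≈ 75, JFK ≈ 85; (85 − 75) / 75 ≈ +13.3%.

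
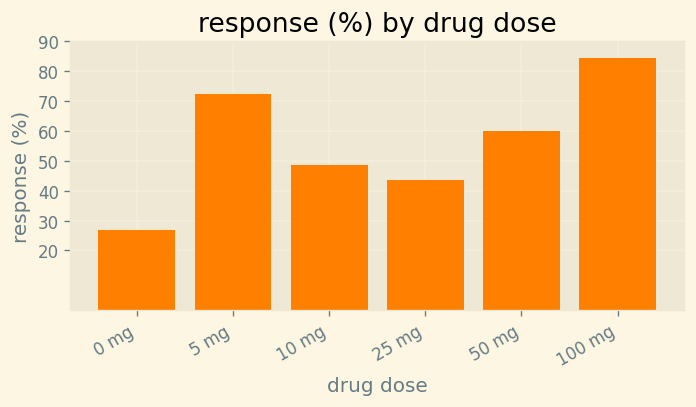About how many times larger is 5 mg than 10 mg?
5 mg ≈ 70, 10 mg ≈ 50; 70/50 ≈ 1.4.

≈ 1.4×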